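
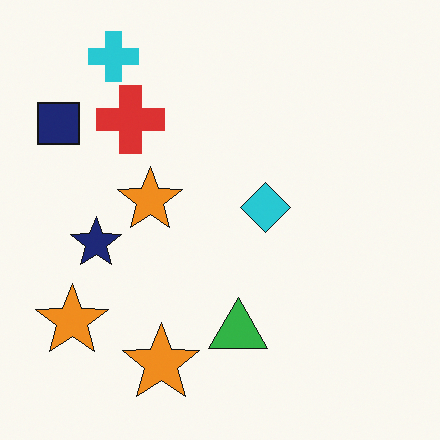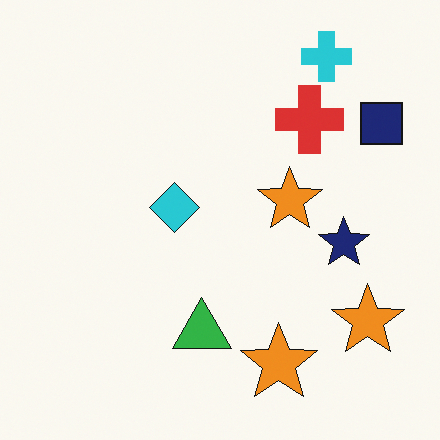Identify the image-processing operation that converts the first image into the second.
It was flipped horizontally (left ↔ right).

The navy square is in the top-left of the first image and the top-right of the second — shapes on opposite sides of the vertical midline have swapped in a mirror flip.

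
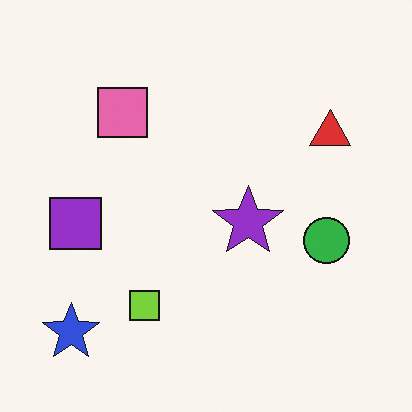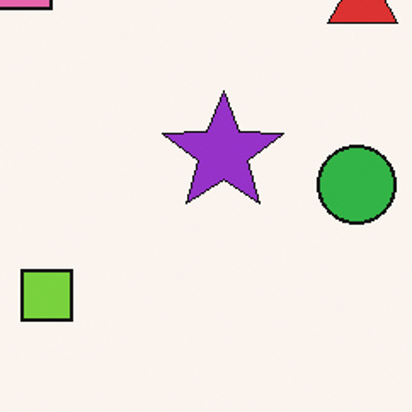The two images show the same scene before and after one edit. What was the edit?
The second image is the first cropped tightly and scaled back up.

The visible shapes are larger and the field of view is narrower; shapes near the original edges may be partly or wholly outside the frame — a crop-and-rescale.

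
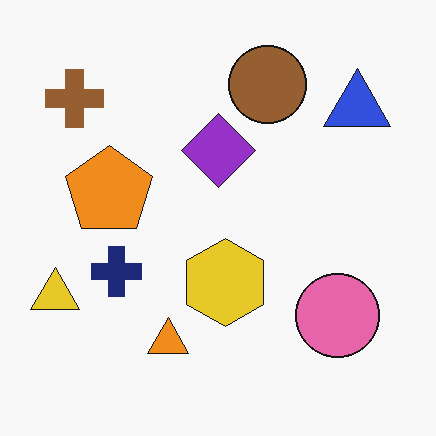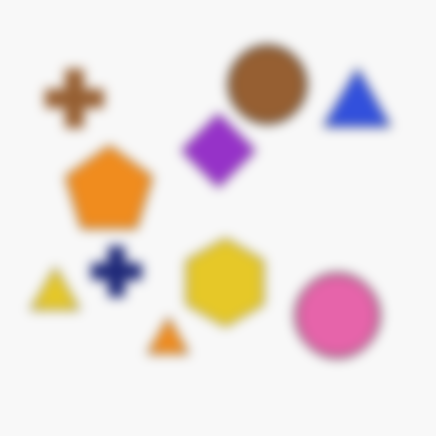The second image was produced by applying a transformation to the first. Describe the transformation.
The second image is the first heavily blurred.

Shape edges and outlines are uniformly softened across the whole image.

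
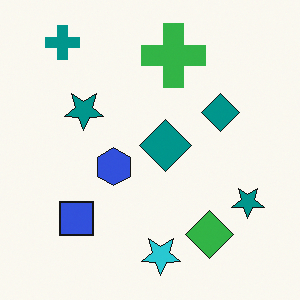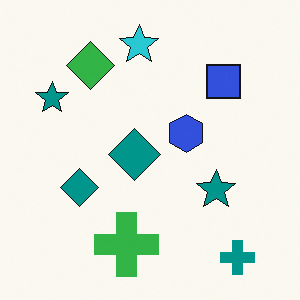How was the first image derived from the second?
The first image is the second rotated 180°.

The teal cross sits in the bottom-right of the second image and the top-left of the first — consistent with a whole-image 180° rotation.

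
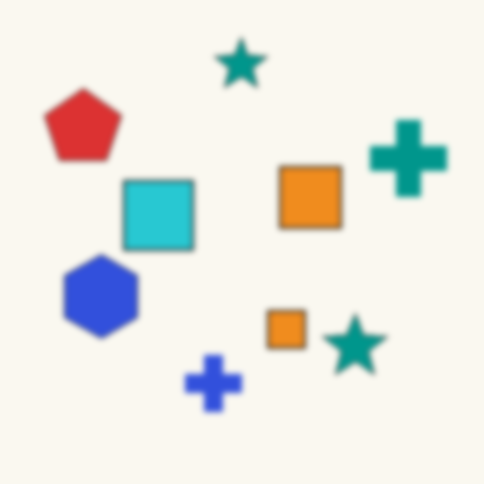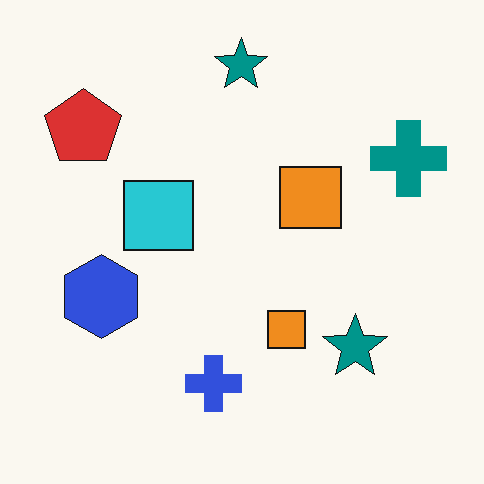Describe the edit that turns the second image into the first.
This is the original image noticeably gaussian-blurred.

Shape edges and outlines are uniformly softened across the whole image.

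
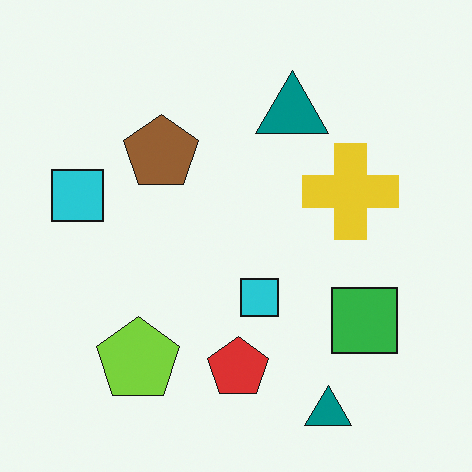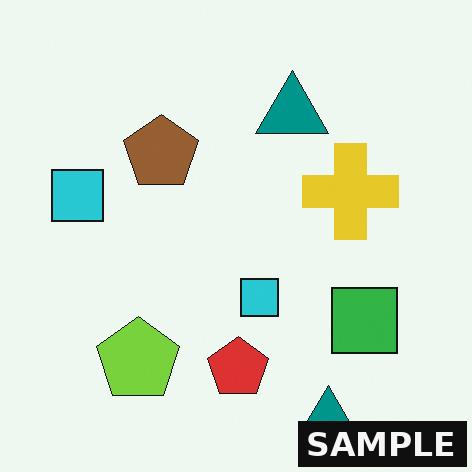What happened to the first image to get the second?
It was watermarked with the text "SAMPLE" in the lower-right corner.

A dark label reading "SAMPLE" appears in the lower-right corner.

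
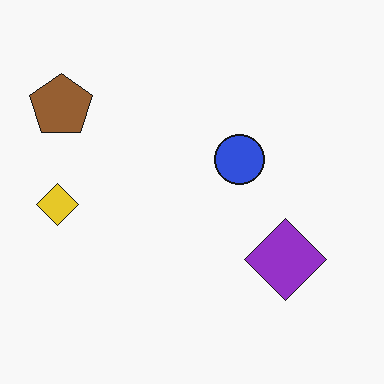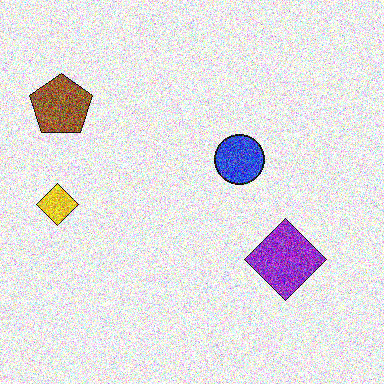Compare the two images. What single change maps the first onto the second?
This is the original image degraded with a thick layer of grain.

Random speckle covers the whole image, including the flat background.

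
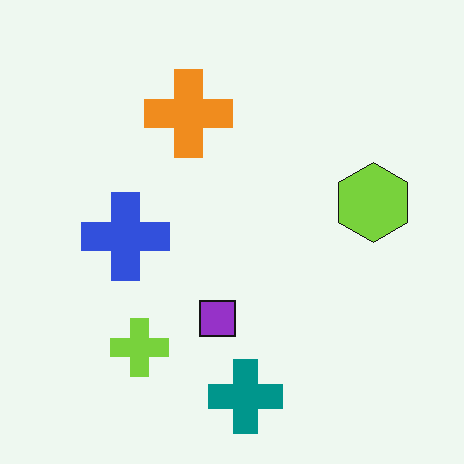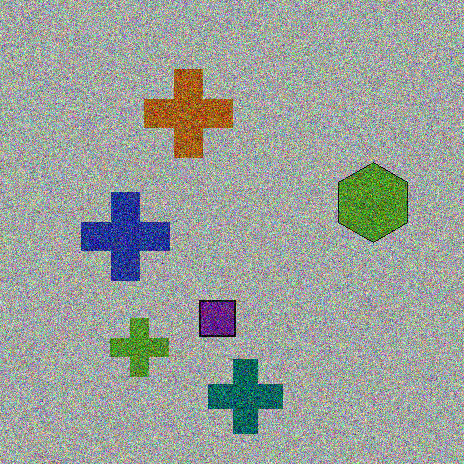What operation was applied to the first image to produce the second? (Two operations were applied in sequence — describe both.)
The image was darkened a lot, then degraded with strong gaussian noise.

Every pixel — background and shapes alike — is uniformly darkened. Random speckle covers the whole image, including the flat background.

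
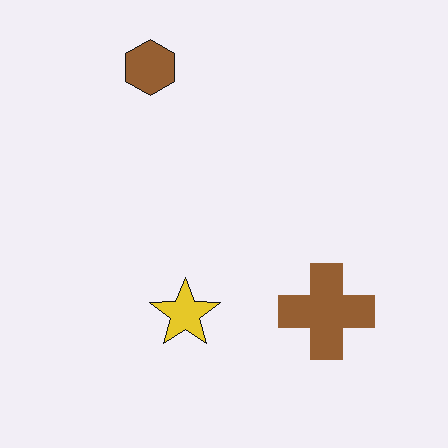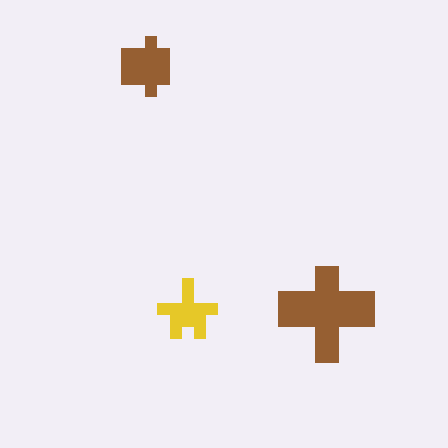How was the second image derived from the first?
The transformation is: coarsely pixelated.

Shapes are reduced to large square blocks; fine edges and outlines are lost — a downscale-then-upscale (mosaic) effect.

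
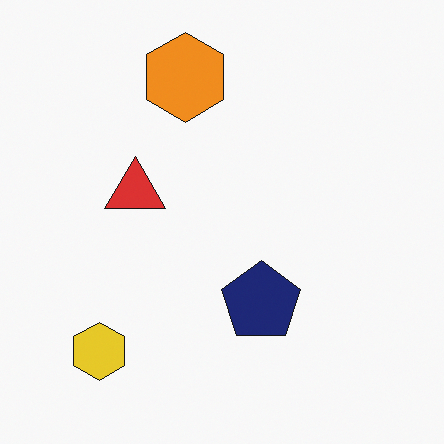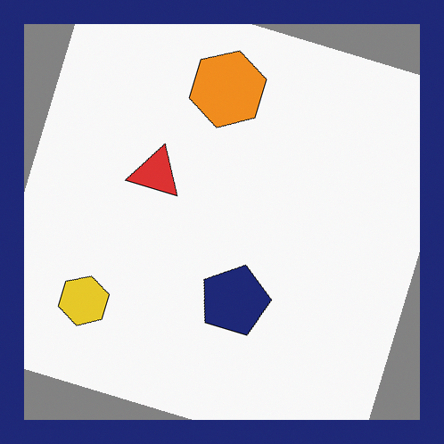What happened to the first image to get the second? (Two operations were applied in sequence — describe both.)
The second image is the first rotated clockwise by a moderate amount, then framed with a navy border.

Every shape is tilted by the same angle and the image corners show triangular fill wedges — a whole-image rotation by a non-right angle. A solid navy frame runs around the edge of the second image, with the content slightly shrunk inside it.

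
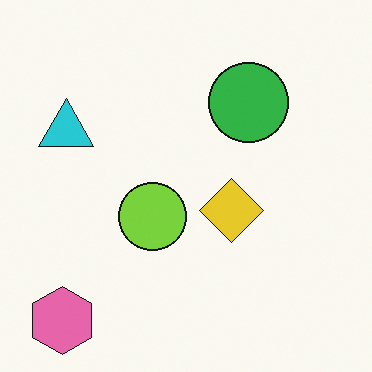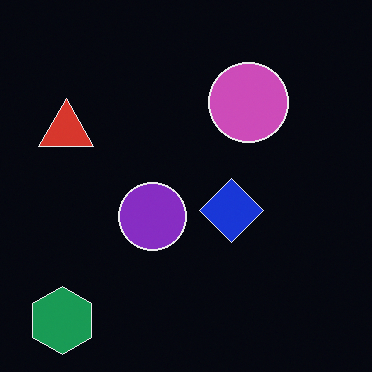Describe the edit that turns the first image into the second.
It was color-inverted (negative).

The light background has become dark and every shape's color is its complement — a photographic negative.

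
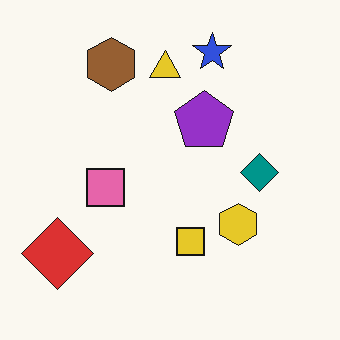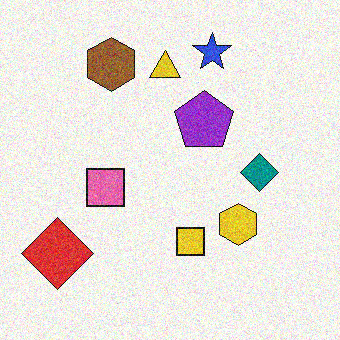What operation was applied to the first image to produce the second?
It was degraded with moderate additive noise.

Random speckle covers the whole image, including the flat background.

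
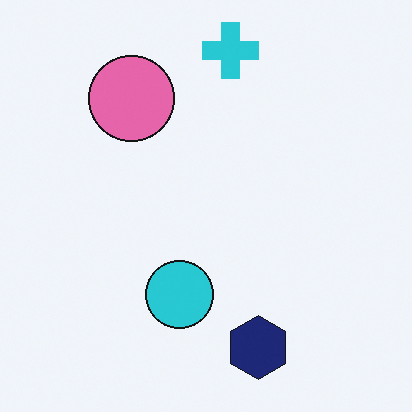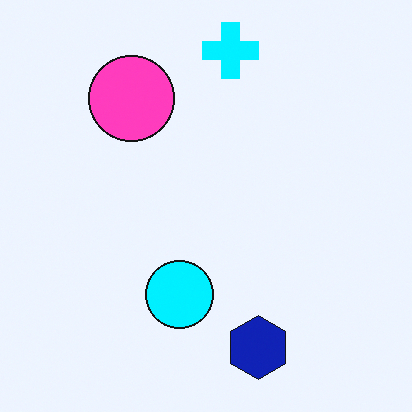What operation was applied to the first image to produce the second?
The image was made much more vivid (saturation change).

All colors are more vivid — a global saturation change.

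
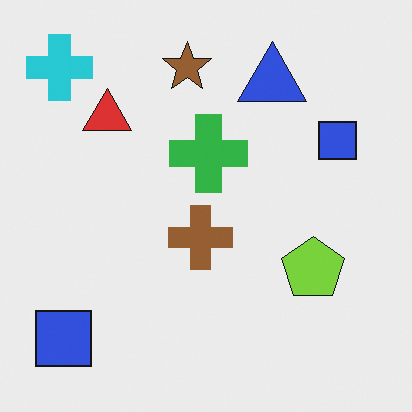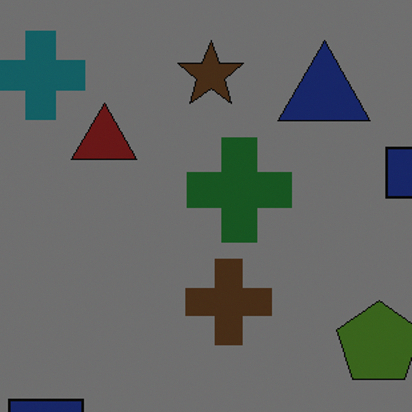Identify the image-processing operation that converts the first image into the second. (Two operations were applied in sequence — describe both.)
It was cropped to a modestly smaller region and rescaled, then substantially darkened.

The visible shapes are larger and the field of view is narrower; shapes near the original edges may be partly or wholly outside the frame — a crop-and-rescale. Every pixel — background and shapes alike — is uniformly darkened.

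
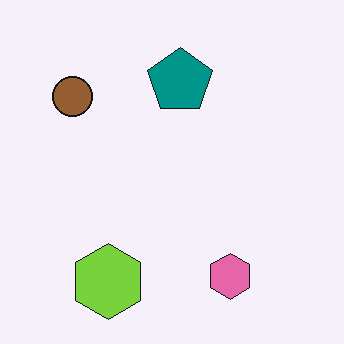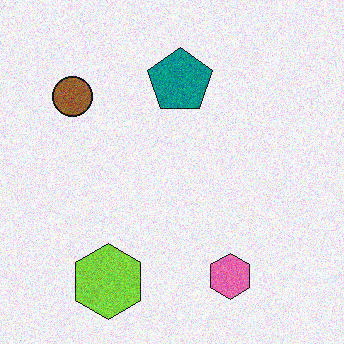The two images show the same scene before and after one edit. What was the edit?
Degraded with moderate additive noise.

Random speckle covers the whole image, including the flat background.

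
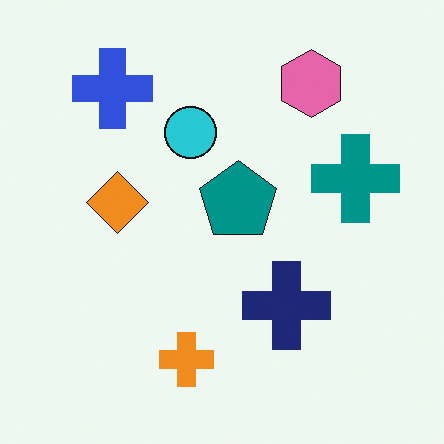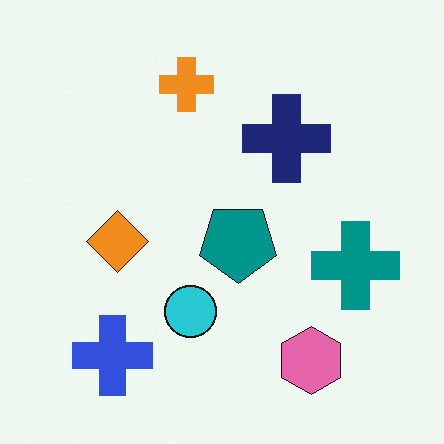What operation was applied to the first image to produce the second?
The image was flipped vertically (top ↔ bottom).

The pink hexagon is in the top-right of the first image and the bottom-right of the second — shapes on opposite sides of the horizontal midline have swapped in a mirror flip.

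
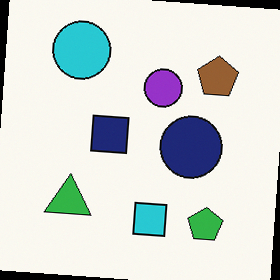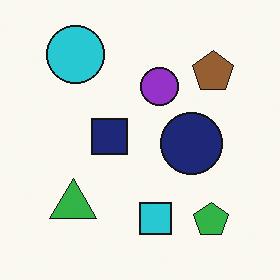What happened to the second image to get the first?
It was rotated clockwise by a small amount.

Every shape is tilted by the same angle and the image corners show triangular fill wedges — a whole-image rotation by a non-right angle.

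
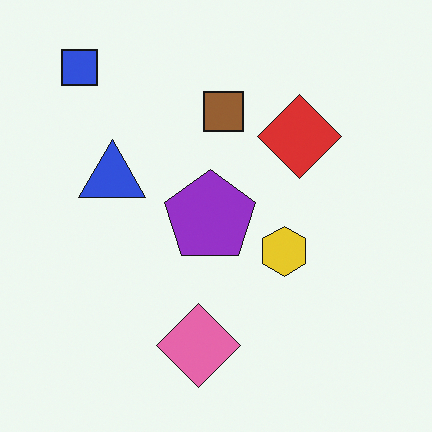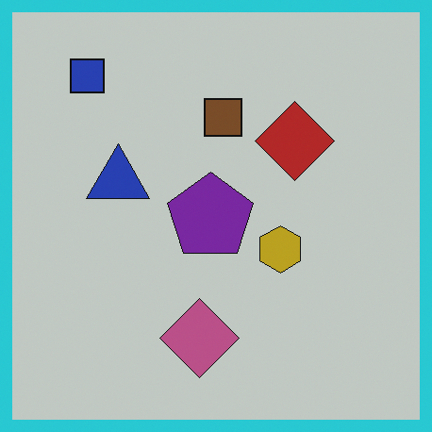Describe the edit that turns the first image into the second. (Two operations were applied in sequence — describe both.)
Darkened a little, then framed with a cyan border.

Every pixel — background and shapes alike — is uniformly darkened. A solid cyan frame runs around the edge of the second image, with the content slightly shrunk inside it.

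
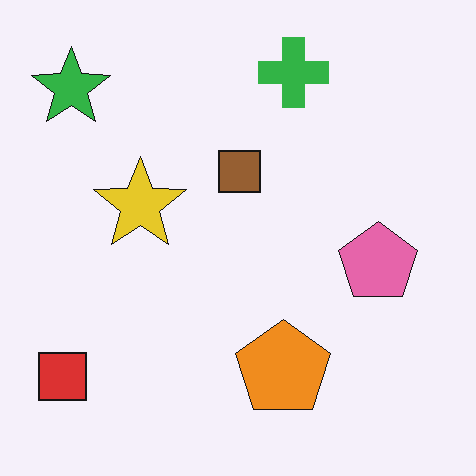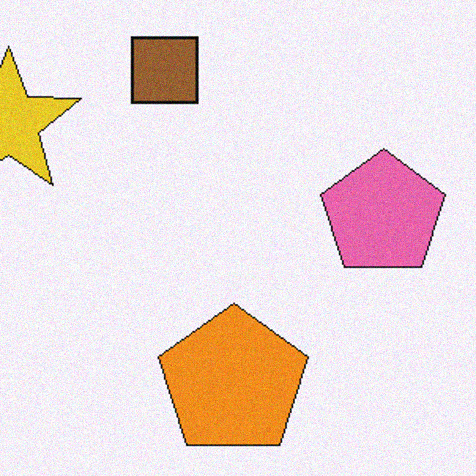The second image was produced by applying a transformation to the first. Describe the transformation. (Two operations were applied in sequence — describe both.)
The transformation is: cropped to a modestly smaller region and rescaled, then degraded with subtle gaussian noise.

The visible shapes are larger and the field of view is narrower; shapes near the original edges may be partly or wholly outside the frame — a crop-and-rescale. Random speckle covers the whole image, including the flat background.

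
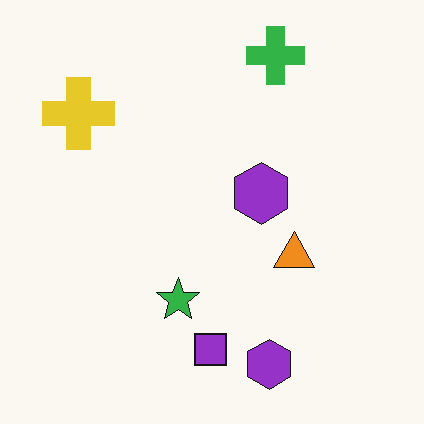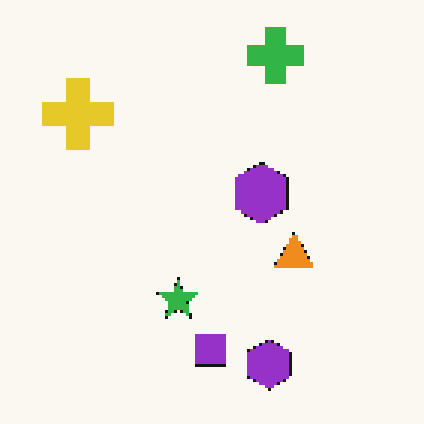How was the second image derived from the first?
The second image is the first lightly pixelated (a mild mosaic effect).

Shapes are reduced to large square blocks; fine edges and outlines are lost — a downscale-then-upscale (mosaic) effect.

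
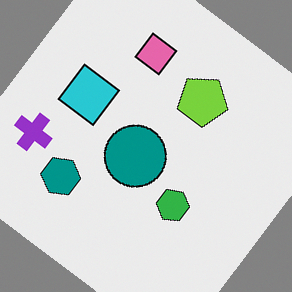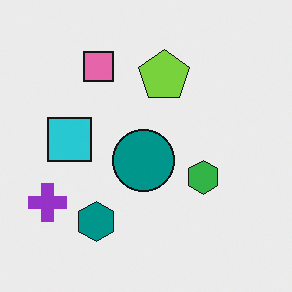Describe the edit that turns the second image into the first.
The transformation is: rotated clockwise by a large amount — several tens of degrees.

Every shape is tilted by the same angle and the image corners show triangular fill wedges — a whole-image rotation by a non-right angle.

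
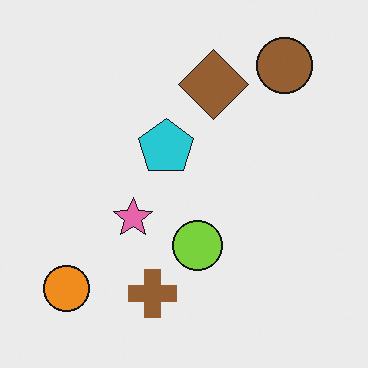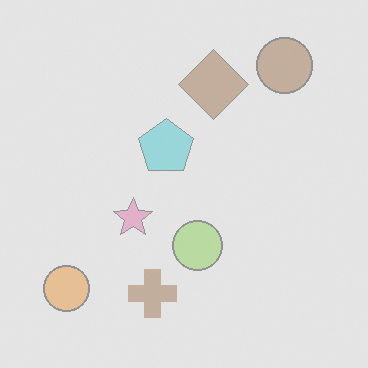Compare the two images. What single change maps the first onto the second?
The image was washed out (contrast reduced).

Tones are pushed toward mid-grey across the whole image — a global contrast change.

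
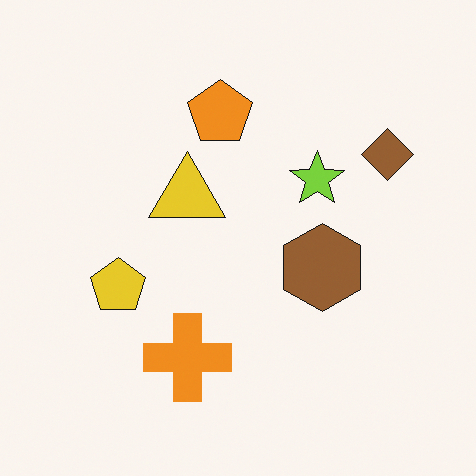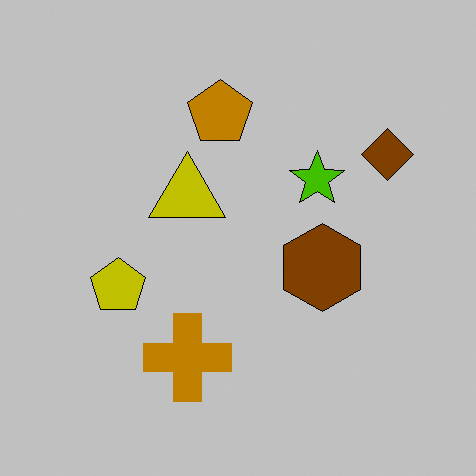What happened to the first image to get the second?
The image was heavily posterized to just a handful of flat colors.

Each flat color has snapped to a coarser quantized level — most visibly, the near-white background has dropped to a flat grey.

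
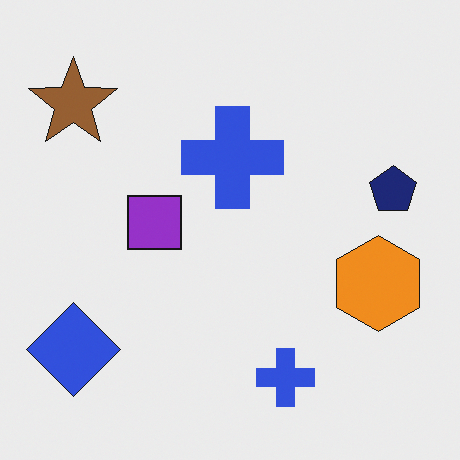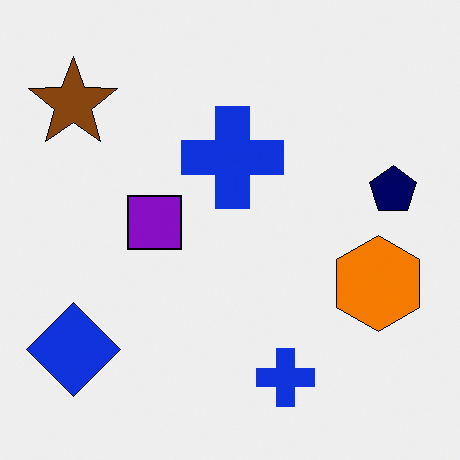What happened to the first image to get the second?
The transformation is: given slightly increased contrast.

Tones are pushed away from mid-grey across the whole image — a global contrast change.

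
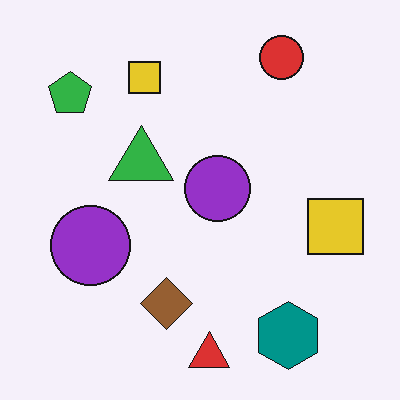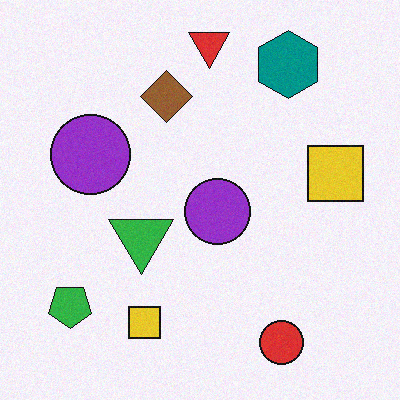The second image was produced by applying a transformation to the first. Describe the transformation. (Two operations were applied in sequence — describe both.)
The transformation is: flipped vertically (top ↔ bottom), then degraded with subtle gaussian noise.

The red triangle is in the bottom of the first image and the top of the second — shapes on opposite sides of the horizontal midline have swapped in a mirror flip. Random speckle covers the whole image, including the flat background.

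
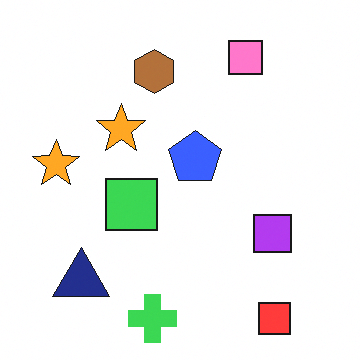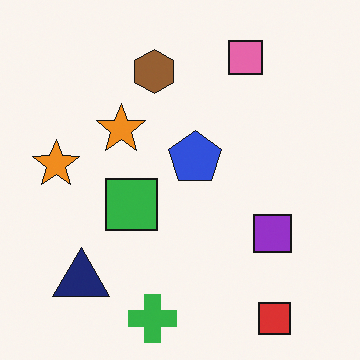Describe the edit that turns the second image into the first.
The image was slightly brightened.

Every pixel — background and shapes alike — is uniformly brightened.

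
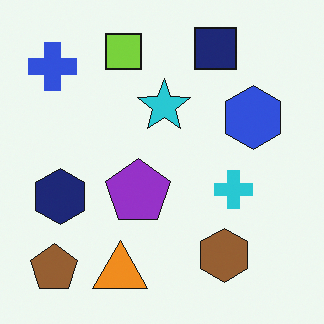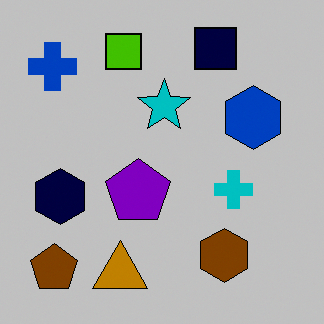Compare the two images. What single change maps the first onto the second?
This is the original image heavily posterized to just a handful of flat colors.

Each flat color has snapped to a coarser quantized level — most visibly, the near-white background has dropped to a flat grey.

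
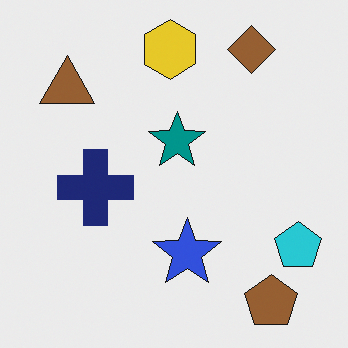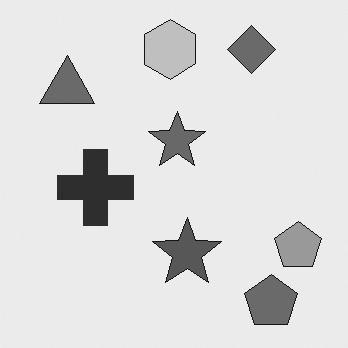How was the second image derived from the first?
It was converted to grayscale.

All color is removed — every shape is now a shade of grey.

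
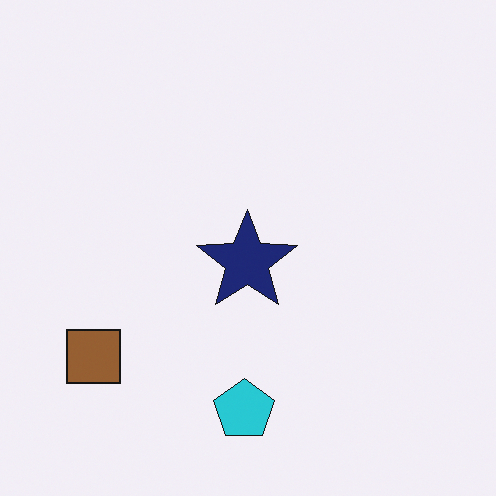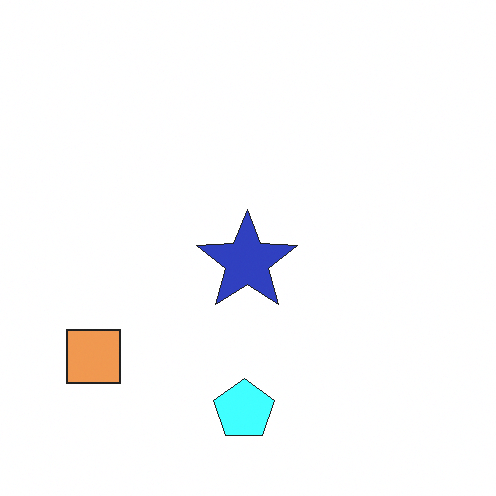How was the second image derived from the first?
The second image is the first brightened a lot.

Every pixel — background and shapes alike — is uniformly brightened.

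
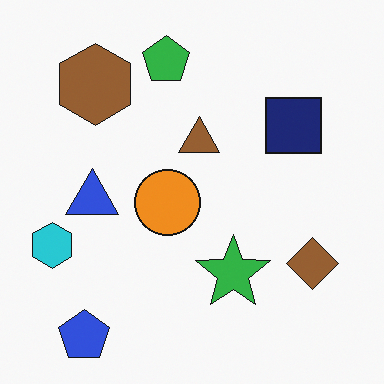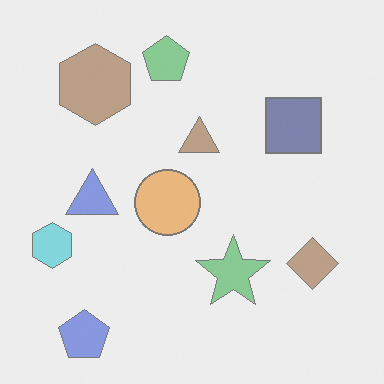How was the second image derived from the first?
This is the original image washed out (contrast reduced).

Tones are pushed toward mid-grey across the whole image — a global contrast change.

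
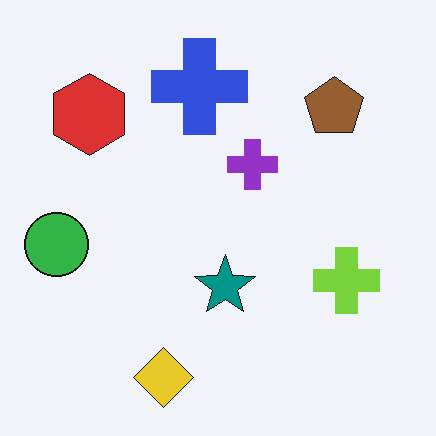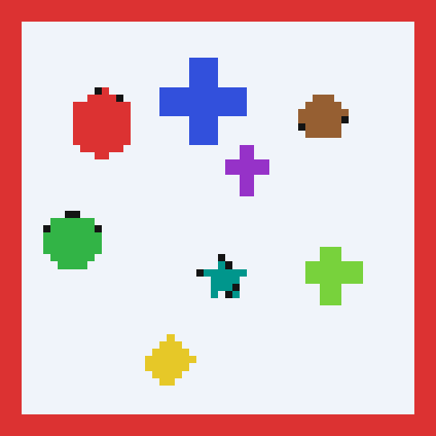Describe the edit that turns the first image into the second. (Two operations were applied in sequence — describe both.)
It was pixelated into visible square blocks, then framed with a red border.

Shapes are reduced to large square blocks; fine edges and outlines are lost — a downscale-then-upscale (mosaic) effect. A solid red frame runs around the edge of the second image, with the content slightly shrunk inside it.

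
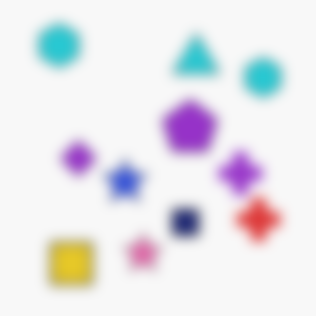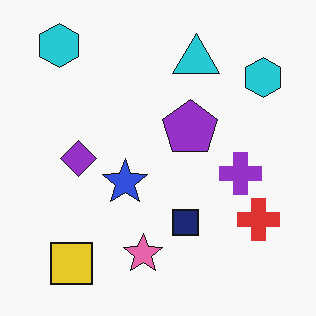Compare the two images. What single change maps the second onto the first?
Strongly gaussian-blurred.

Shape edges and outlines are uniformly softened across the whole image.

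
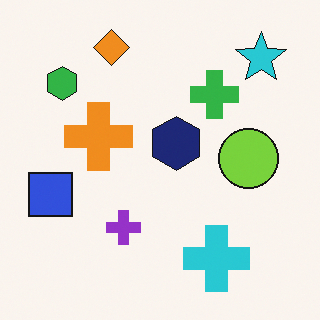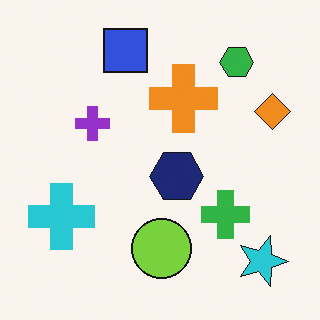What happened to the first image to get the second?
This is the original image rotated 90° clockwise.

The cyan star sits in the top-right of the first image and the bottom-right of the second — consistent with a whole-image 90° clockwise rotation.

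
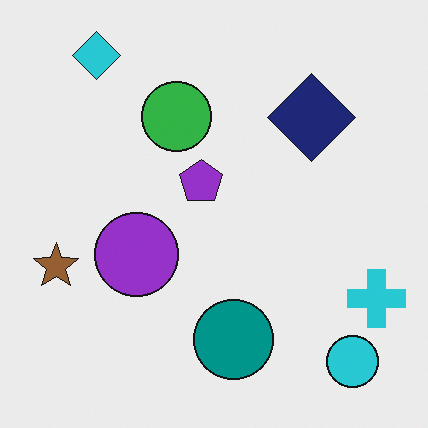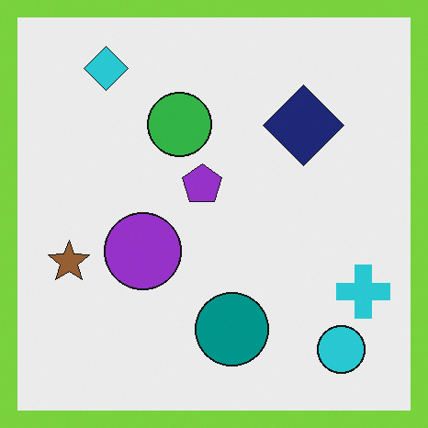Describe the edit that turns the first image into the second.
The transformation is: framed with a lime border.

A solid lime frame runs around the edge of the second image, with the content slightly shrunk inside it.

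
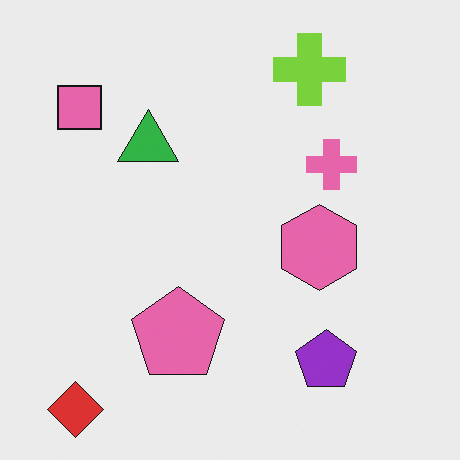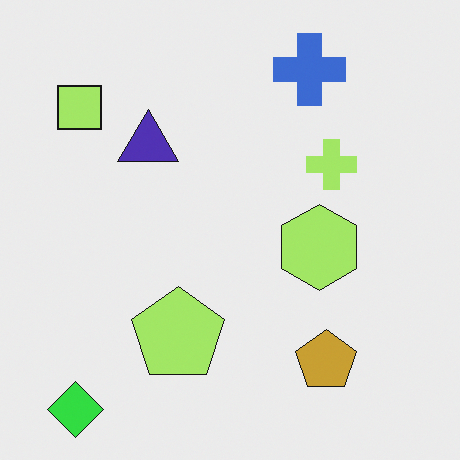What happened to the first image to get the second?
It was hue-shifted by a moderate amount.

Every shape's color has rotated by the same amount around the hue wheel — a uniform hue shift.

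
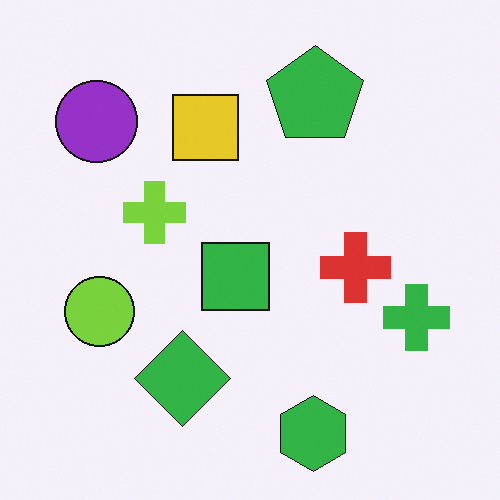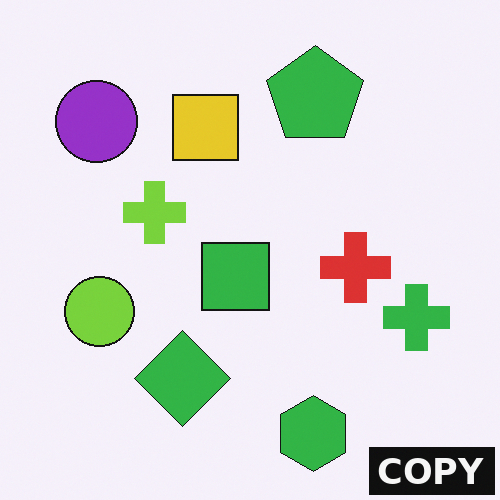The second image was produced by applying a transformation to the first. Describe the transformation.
This is the original image watermarked with the text "COPY" in the lower-right corner.

A dark label reading "COPY" appears in the lower-right corner.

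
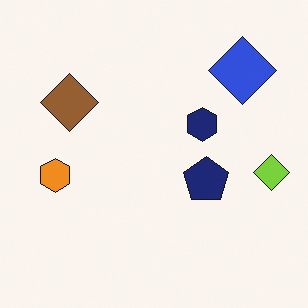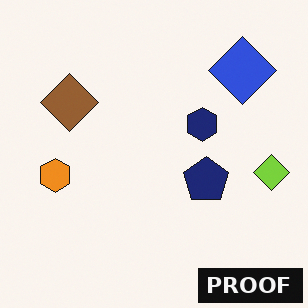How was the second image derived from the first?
The second image is the first watermarked with the text "PROOF" in the lower-right corner.

A dark label reading "PROOF" appears in the lower-right corner.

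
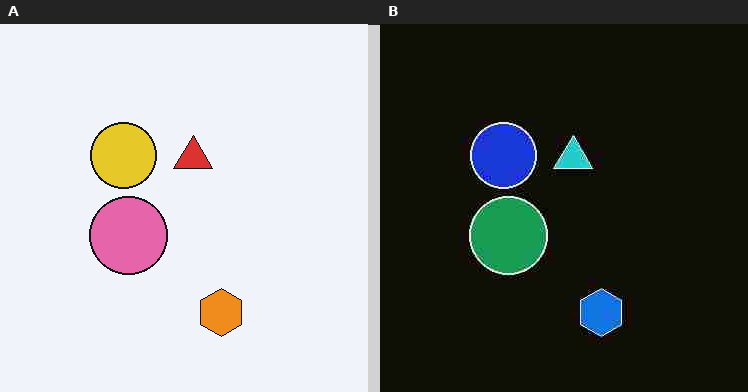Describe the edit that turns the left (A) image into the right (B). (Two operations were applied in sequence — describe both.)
The image was color-inverted (negative), then degraded with heavy JPEG compression.

The light background has become dark and every shape's color is its complement — a photographic negative. Blocky 8×8 compression artifacts appear around shape edges and the flat background shows ringing — characteristic JPEG degradation.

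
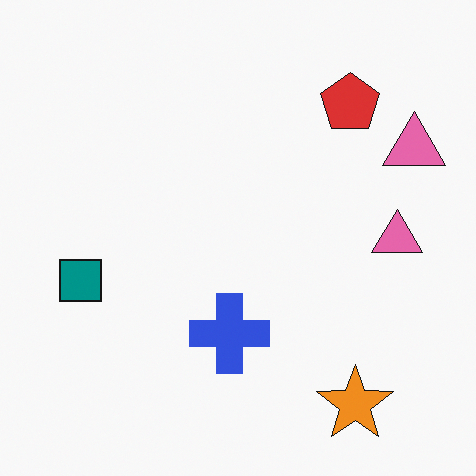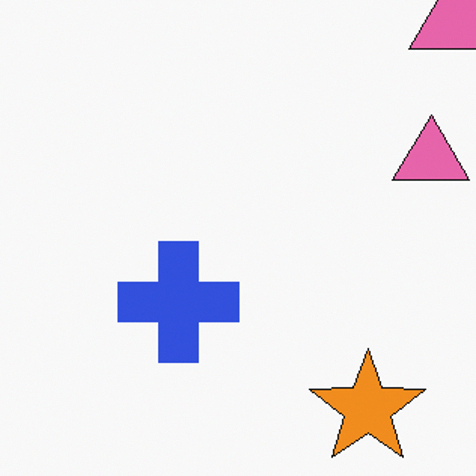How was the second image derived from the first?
The image was cropped slightly and scaled back up.

The visible shapes are larger and the field of view is narrower; shapes near the original edges may be partly or wholly outside the frame — a crop-and-rescale.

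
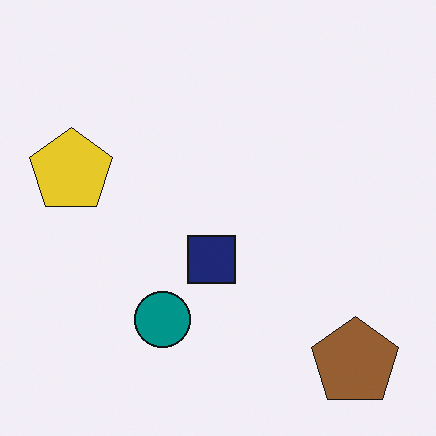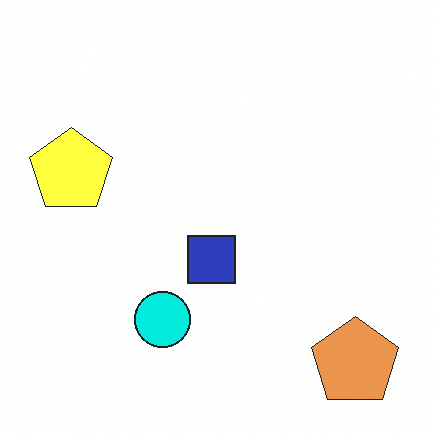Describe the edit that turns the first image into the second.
The image was substantially brightened.

Every pixel — background and shapes alike — is uniformly brightened.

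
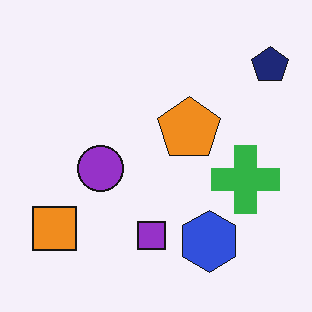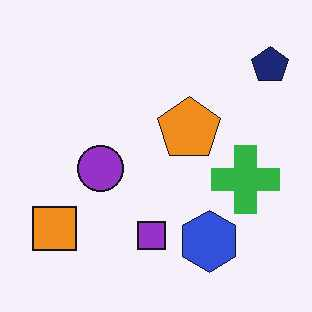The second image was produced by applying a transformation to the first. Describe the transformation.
The image was given moderate JPEG compression.

Blocky 8×8 compression artifacts appear around shape edges and the flat background shows ringing — characteristic JPEG degradation.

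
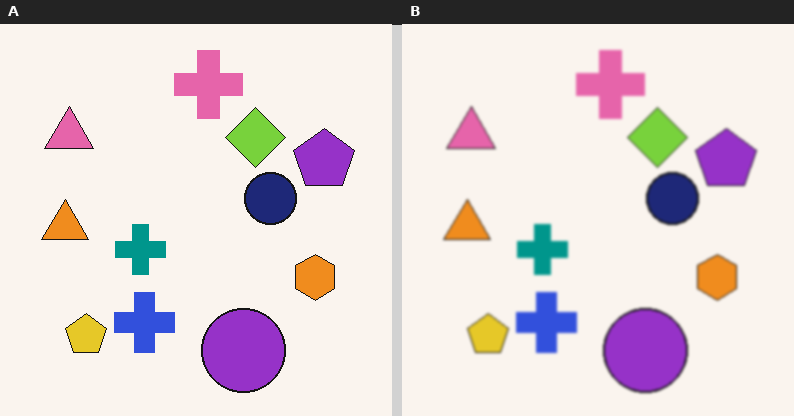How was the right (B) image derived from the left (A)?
The transformation is: given a subtle gaussian blur.

Shape edges and outlines are uniformly softened across the whole image.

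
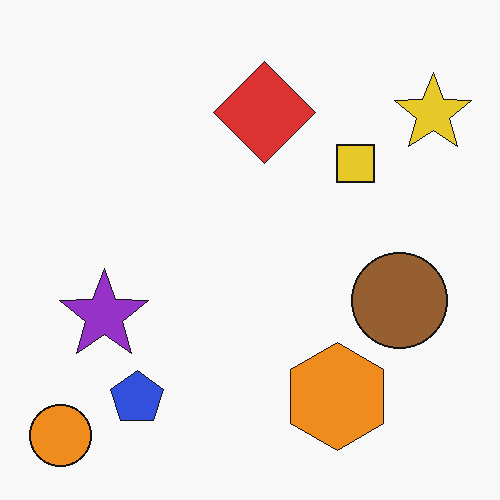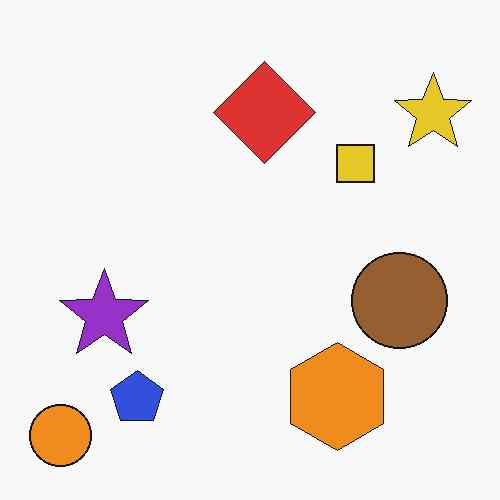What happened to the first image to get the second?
The image was given moderate JPEG compression.

Blocky 8×8 compression artifacts appear around shape edges and the flat background shows ringing — characteristic JPEG degradation.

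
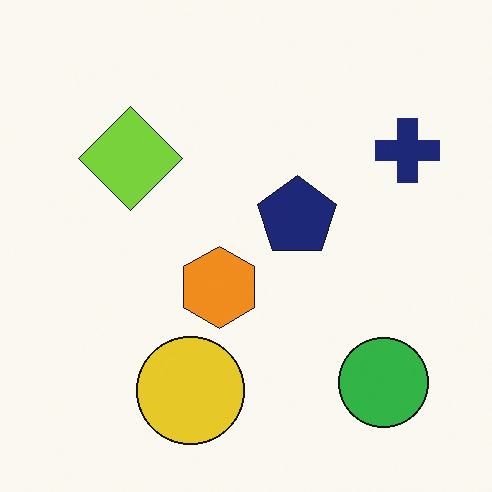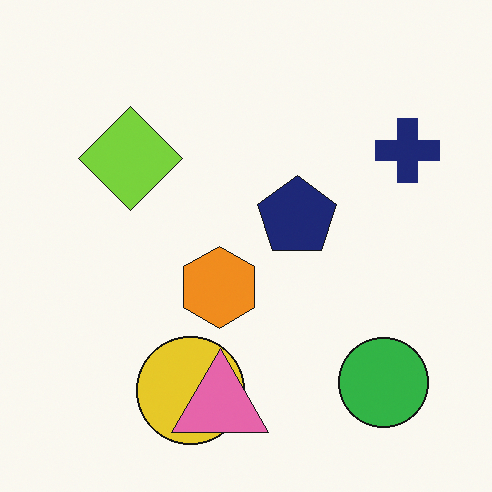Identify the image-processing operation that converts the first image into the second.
It was overlaid with an additional pink triangle.

A pink triangle appears in the second image that is absent from the first.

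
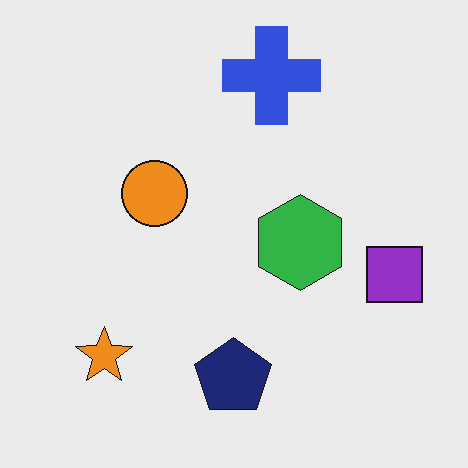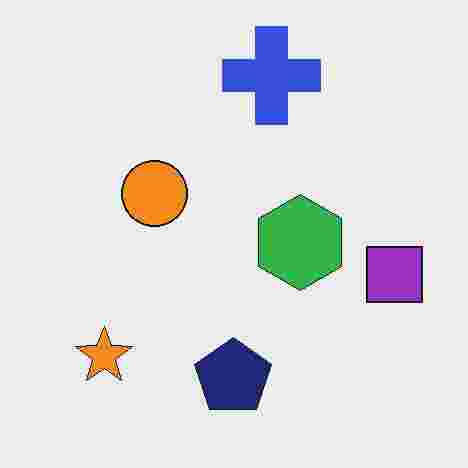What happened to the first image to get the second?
This is the original image heavily JPEG-compressed with obvious blocking artifacts.

Blocky 8×8 compression artifacts appear around shape edges and the flat background shows ringing — characteristic JPEG degradation.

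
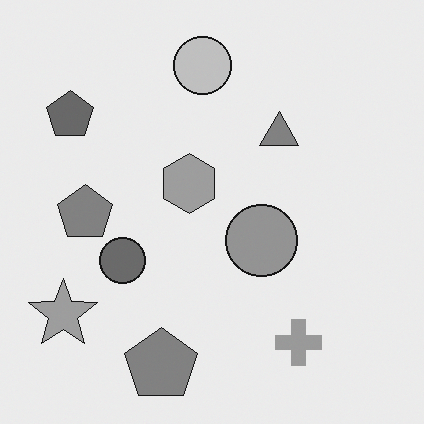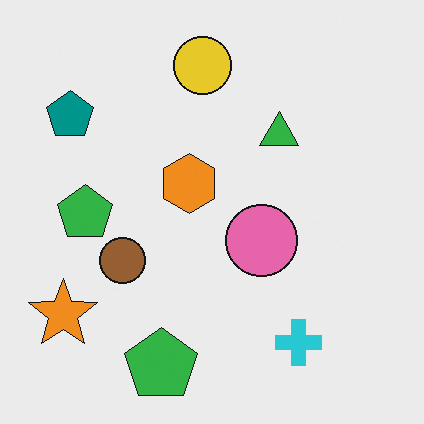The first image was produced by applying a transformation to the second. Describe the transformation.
The first image is the second converted to grayscale.

All color is removed — every shape is now a shade of grey.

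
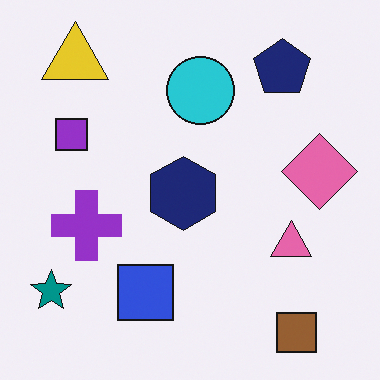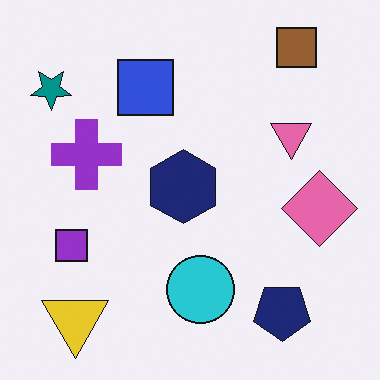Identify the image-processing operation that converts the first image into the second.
The transformation is: flipped vertically (top ↔ bottom).

The brown square is in the bottom-right of the first image and the top-right of the second — shapes on opposite sides of the horizontal midline have swapped in a mirror flip.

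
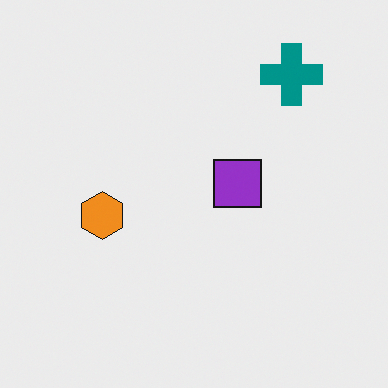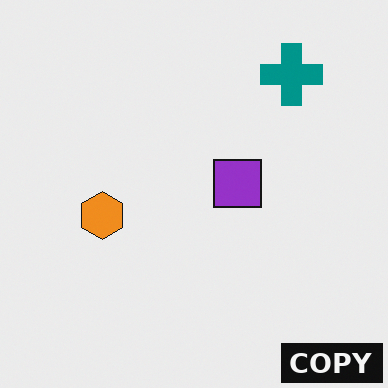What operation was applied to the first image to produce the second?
It was watermarked with the text "COPY" in the lower-right corner.

A dark label reading "COPY" appears in the lower-right corner.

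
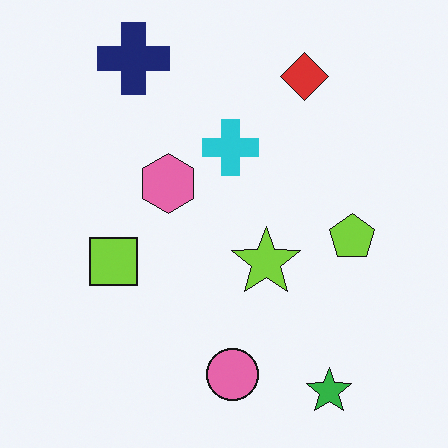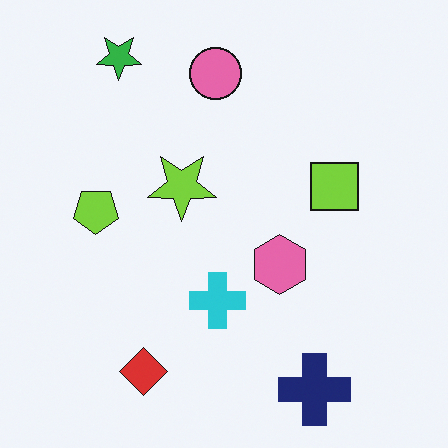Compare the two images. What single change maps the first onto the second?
The transformation is: rotated 180°.

The green star sits in the bottom-right of the first image and the top-left of the second — consistent with a whole-image 180° rotation.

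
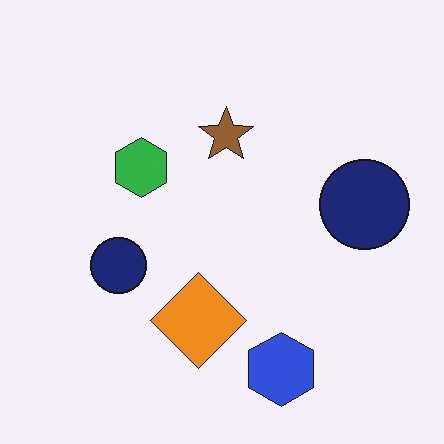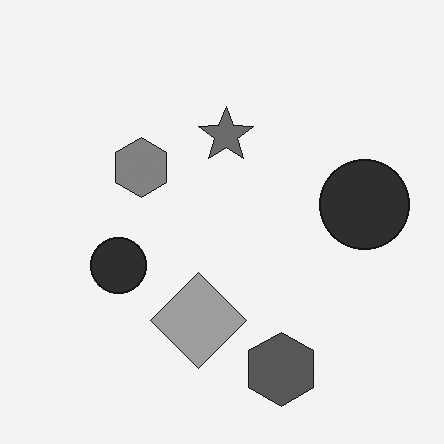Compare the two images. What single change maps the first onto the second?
The transformation is: converted to grayscale.

All color is removed — every shape is now a shade of grey.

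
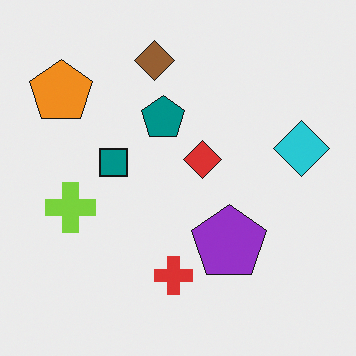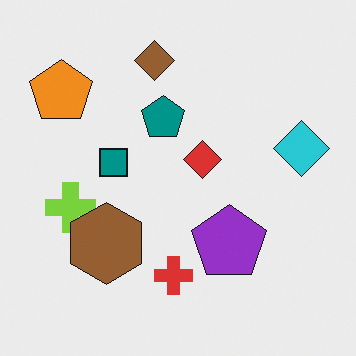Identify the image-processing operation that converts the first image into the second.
This is the original image overlaid with an additional brown hexagon.

A brown hexagon appears in the second image that is absent from the first.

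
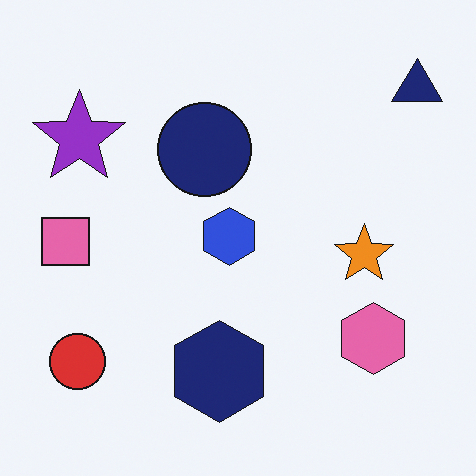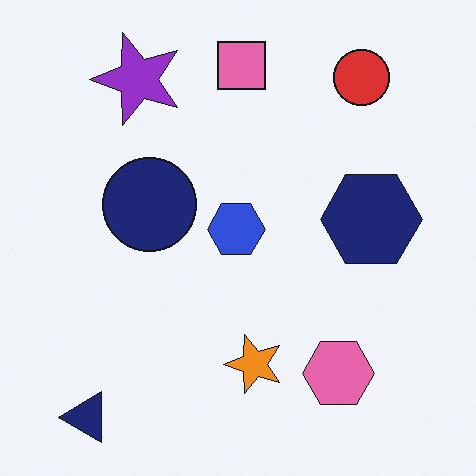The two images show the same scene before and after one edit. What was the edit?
It was transposed (reflected across the top-left ↔ bottom-right diagonal).

Shapes have swapped their row and column positions — what was in the top-right is now in the bottom-left — a diagonal reflection.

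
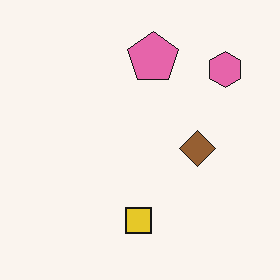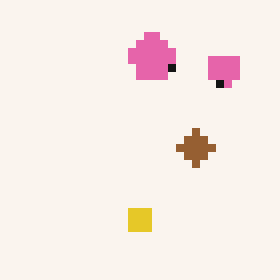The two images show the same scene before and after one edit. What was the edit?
It was pixelated into visible square blocks.

Shapes are reduced to large square blocks; fine edges and outlines are lost — a downscale-then-upscale (mosaic) effect.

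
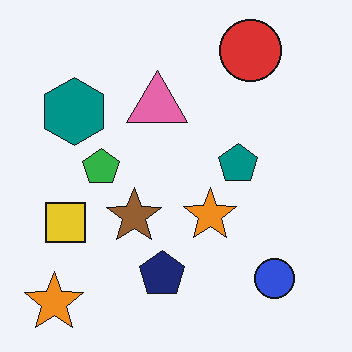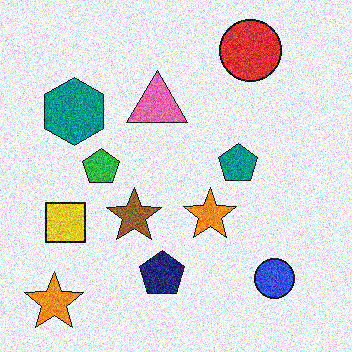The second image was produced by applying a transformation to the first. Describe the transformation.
The transformation is: degraded with a thick layer of grain.

Random speckle covers the whole image, including the flat background.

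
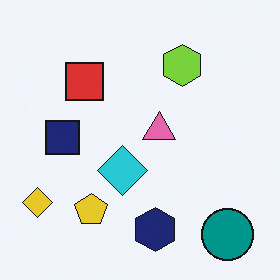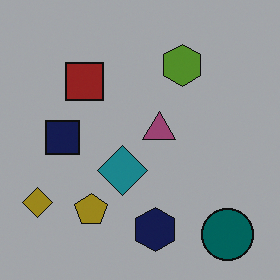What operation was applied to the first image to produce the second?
The second image is the first substantially darkened.

Every pixel — background and shapes alike — is uniformly darkened.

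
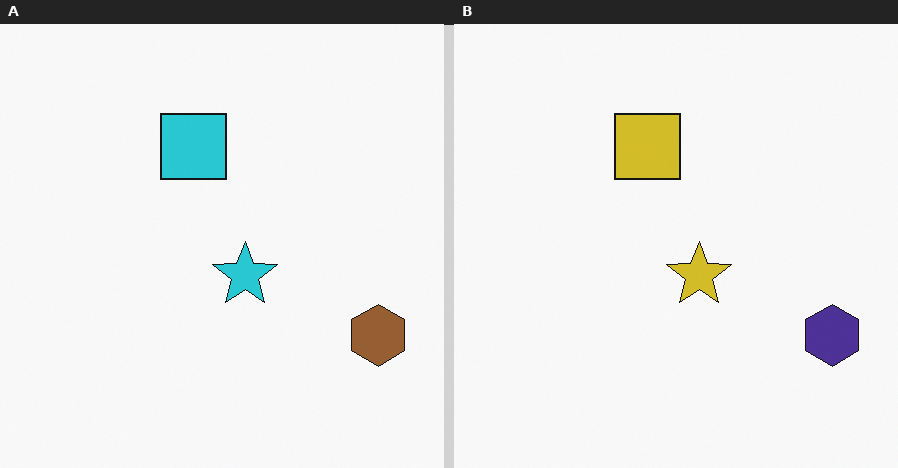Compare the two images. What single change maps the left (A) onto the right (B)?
The image was hue-shifted by a large amount.

Every shape's color has rotated by the same amount around the hue wheel — a uniform hue shift.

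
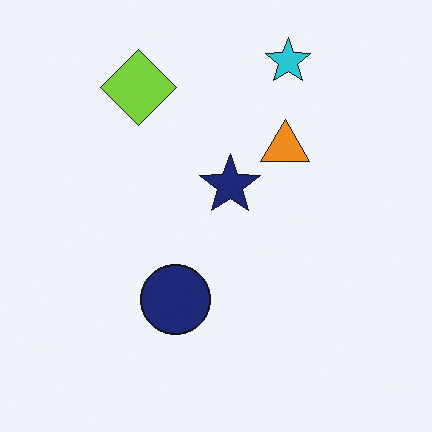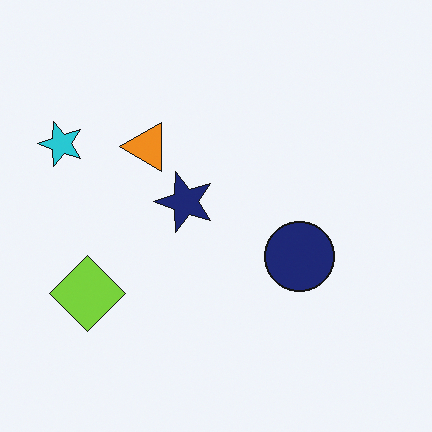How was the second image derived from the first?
The transformation is: rotated 90° counter-clockwise.

The cyan star sits in the top of the first image and the top-left of the second — consistent with a whole-image 90° counter-clockwise rotation.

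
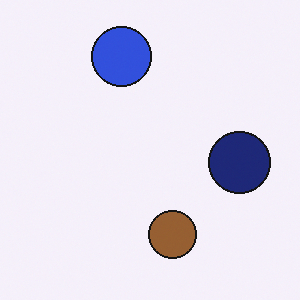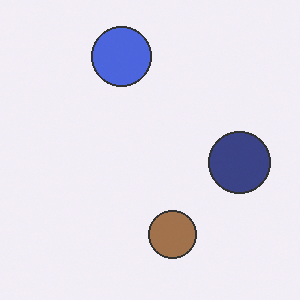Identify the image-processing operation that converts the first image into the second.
Given slightly reduced contrast.

Tones are pushed toward mid-grey across the whole image — a global contrast change.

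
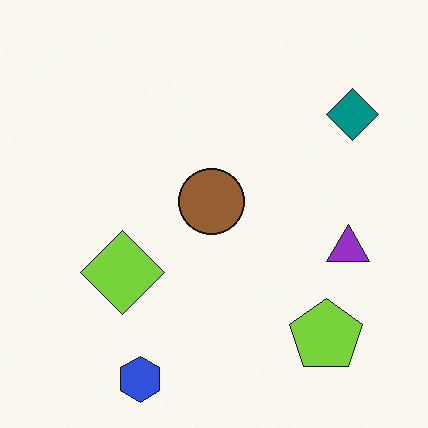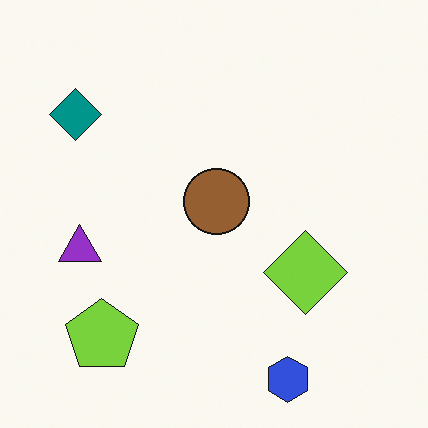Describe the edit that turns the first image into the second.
The image was flipped horizontally (left ↔ right).

The teal diamond is in the top-right of the first image and the top-left of the second — shapes on opposite sides of the vertical midline have swapped in a mirror flip.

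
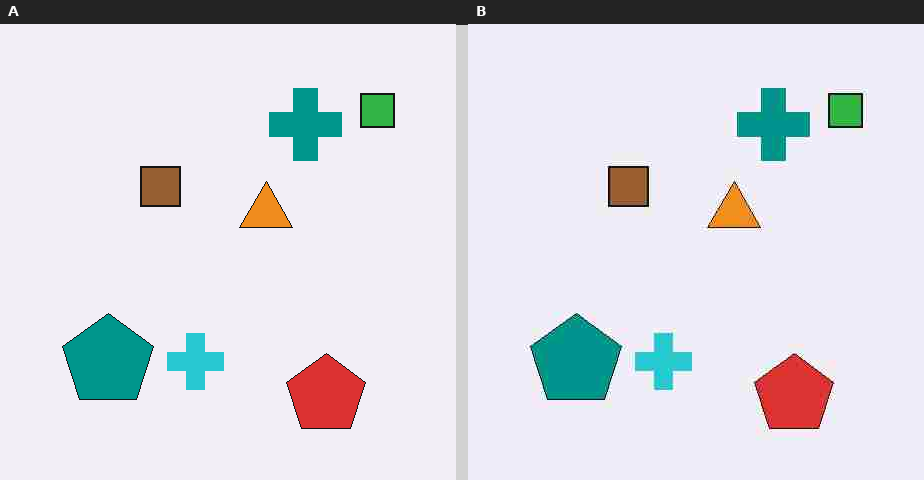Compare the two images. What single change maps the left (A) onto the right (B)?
This is the original image heavily JPEG-compressed with obvious blocking artifacts.

Blocky 8×8 compression artifacts appear around shape edges and the flat background shows ringing — characteristic JPEG degradation.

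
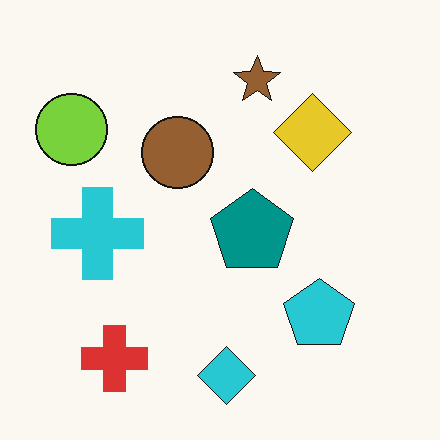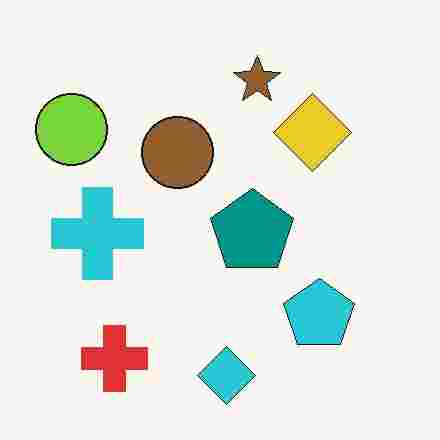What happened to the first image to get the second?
The transformation is: heavily JPEG-compressed with obvious blocking artifacts.

Blocky 8×8 compression artifacts appear around shape edges and the flat background shows ringing — characteristic JPEG degradation.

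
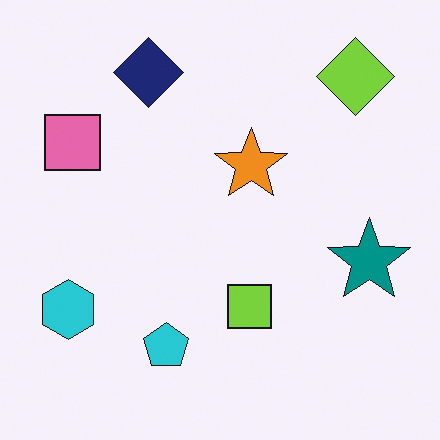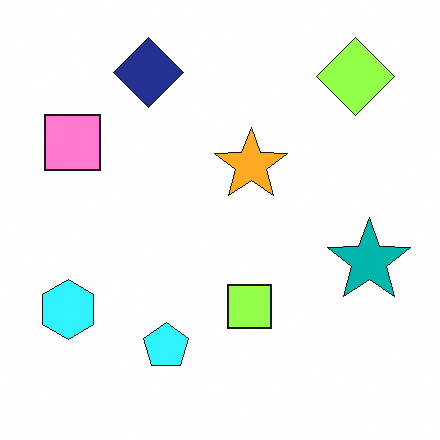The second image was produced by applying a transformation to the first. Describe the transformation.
The second image is the first slightly brightened.

Every pixel — background and shapes alike — is uniformly brightened.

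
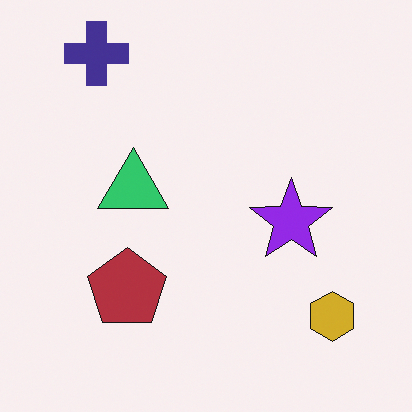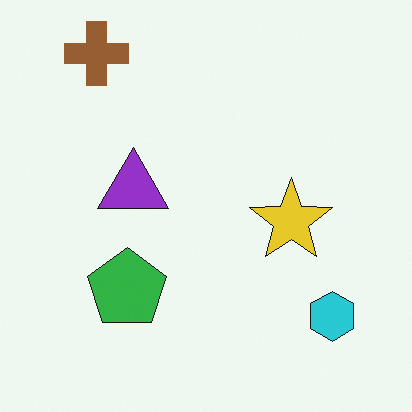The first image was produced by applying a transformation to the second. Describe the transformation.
The transformation is: hue-shifted through roughly half the color wheel.

Every shape's color has rotated by the same amount around the hue wheel — a uniform hue shift.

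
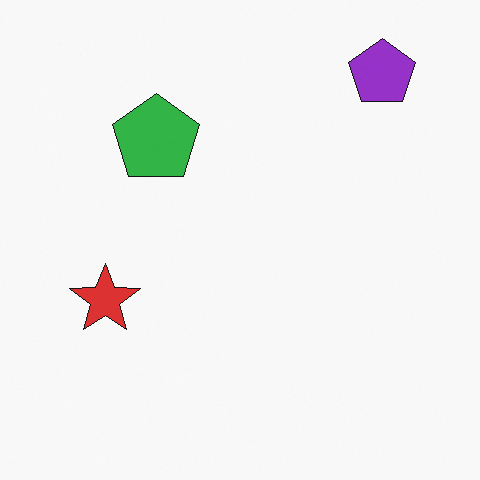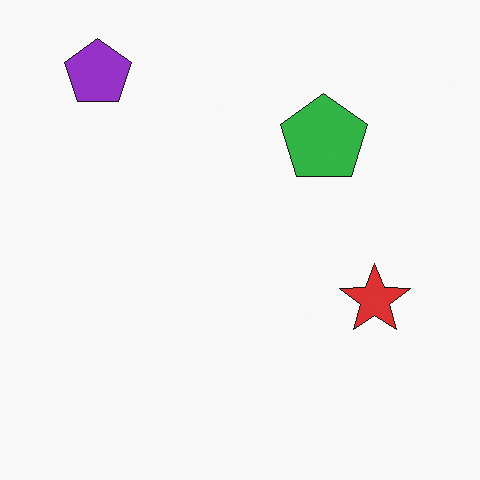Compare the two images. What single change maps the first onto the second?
The second image is the first flipped horizontally (left ↔ right).

The purple pentagon is in the top-right of the first image and the top-left of the second — shapes on opposite sides of the vertical midline have swapped in a mirror flip.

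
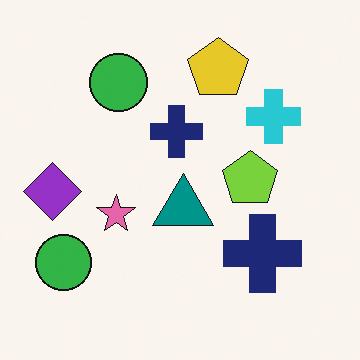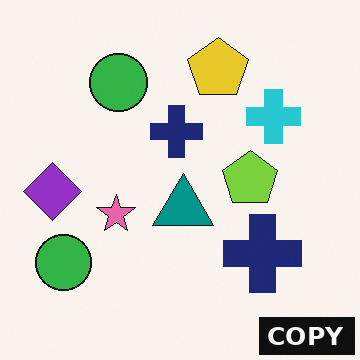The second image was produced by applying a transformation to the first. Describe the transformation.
This is the original image watermarked with the text "COPY" in the lower-right corner.

A dark label reading "COPY" appears in the lower-right corner.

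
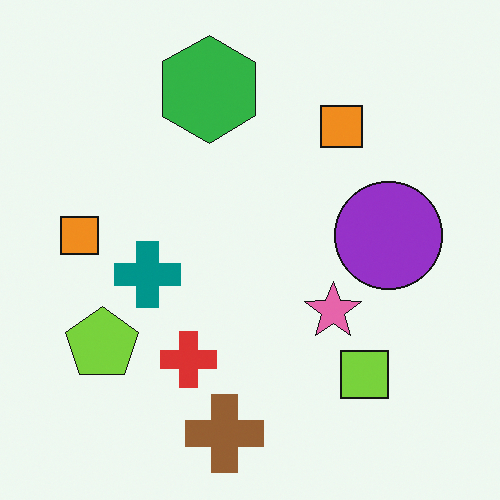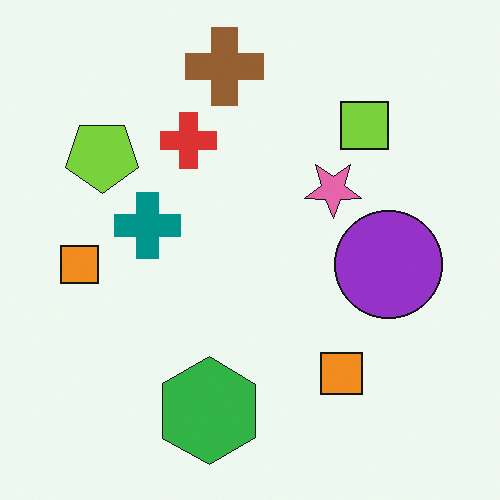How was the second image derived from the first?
The second image is the first flipped vertically (top ↔ bottom).

The brown cross is in the bottom of the first image and the top of the second — shapes on opposite sides of the horizontal midline have swapped in a mirror flip.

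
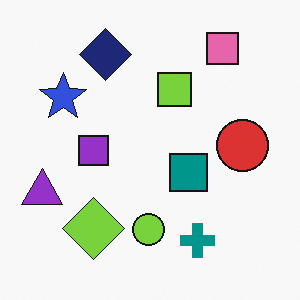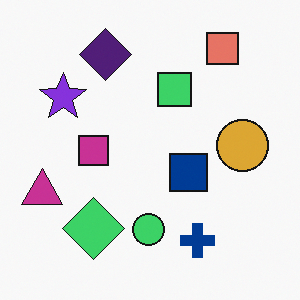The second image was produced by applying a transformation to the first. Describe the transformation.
Hue-shifted slightly.

Every shape's color has rotated by the same amount around the hue wheel — a uniform hue shift.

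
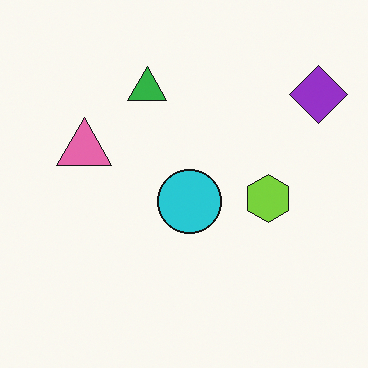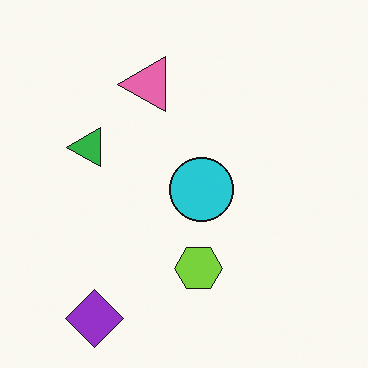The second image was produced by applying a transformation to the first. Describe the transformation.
It was transposed (reflected across the top-left ↔ bottom-right diagonal).

Shapes have swapped their row and column positions — what was in the top-right is now in the bottom-left — a diagonal reflection.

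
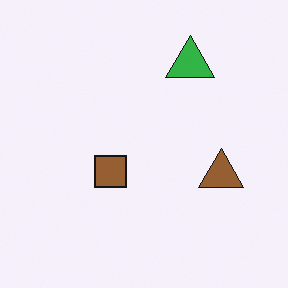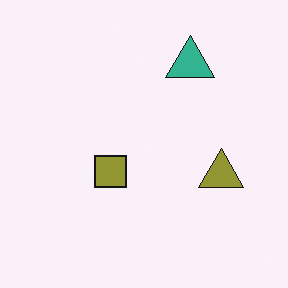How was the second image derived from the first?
Hue-shifted by a small amount.

Every shape's color has rotated by the same amount around the hue wheel — a uniform hue shift.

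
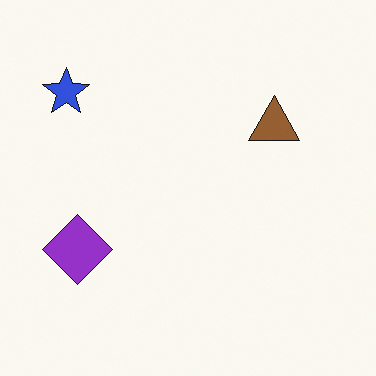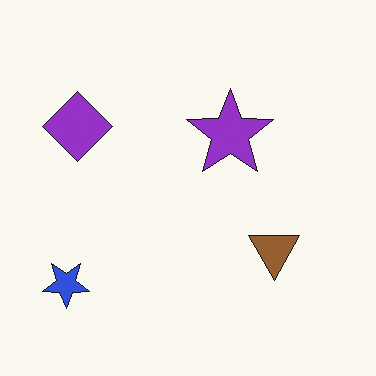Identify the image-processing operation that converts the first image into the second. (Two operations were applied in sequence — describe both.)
Flipped vertically (top ↔ bottom), then overlaid with an additional purple star.

The blue star is in the top-left of the first image and the bottom-left of the second — shapes on opposite sides of the horizontal midline have swapped in a mirror flip. A purple star appears in the second image that is absent from the first.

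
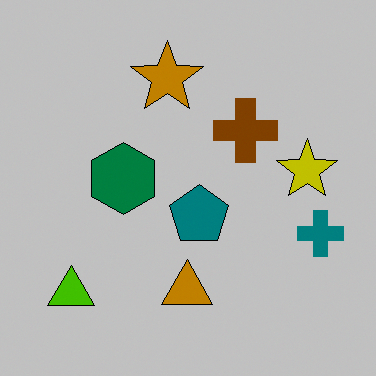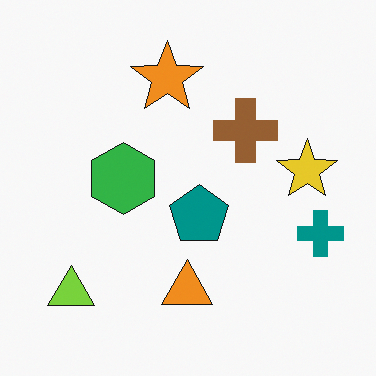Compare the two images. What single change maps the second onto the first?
The transformation is: aggressively posterized.

Each flat color has snapped to a coarser quantized level — most visibly, the near-white background has dropped to a flat grey.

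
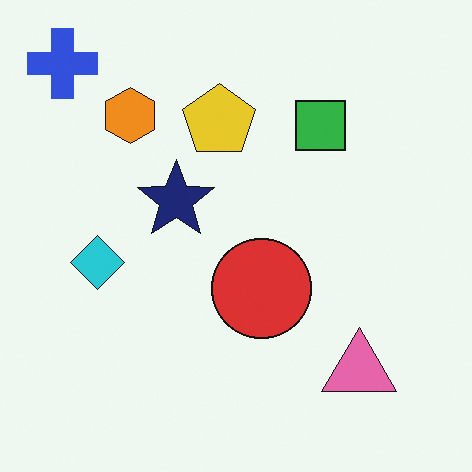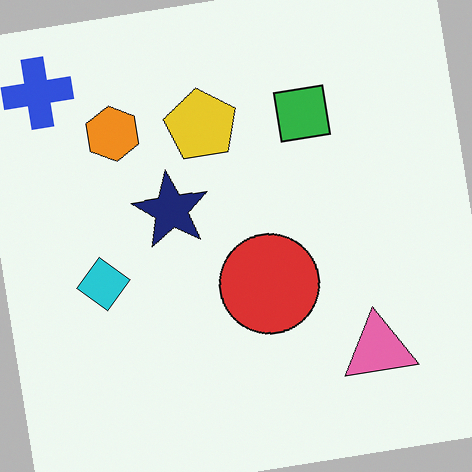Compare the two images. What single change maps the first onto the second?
This is the original image rotated counter-clockwise by a small amount.

Every shape is tilted by the same angle and the image corners show triangular fill wedges — a whole-image rotation by a non-right angle.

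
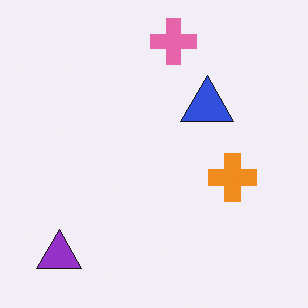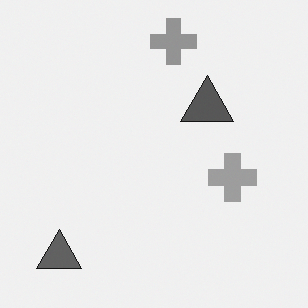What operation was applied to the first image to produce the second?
The image was converted to grayscale.

All color is removed — every shape is now a shade of grey.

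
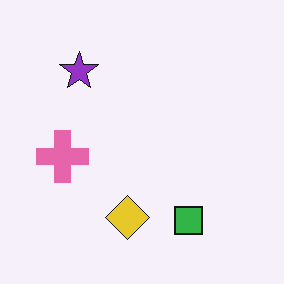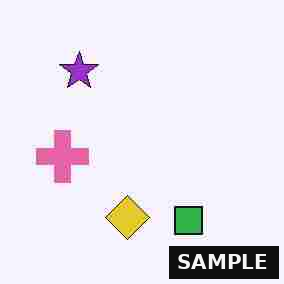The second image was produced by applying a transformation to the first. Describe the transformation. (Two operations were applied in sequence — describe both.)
The transformation is: heavily JPEG-compressed with obvious blocking artifacts, then watermarked with the text "SAMPLE" in the lower-right corner.

Blocky 8×8 compression artifacts appear around shape edges and the flat background shows ringing — characteristic JPEG degradation. A dark label reading "SAMPLE" appears in the lower-right corner.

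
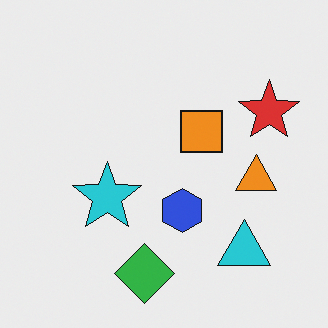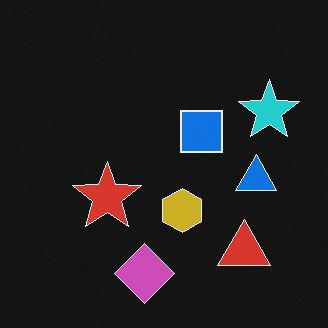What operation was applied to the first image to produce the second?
This is the original image color-inverted (negative).

The light background has become dark and every shape's color is its complement — a photographic negative.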